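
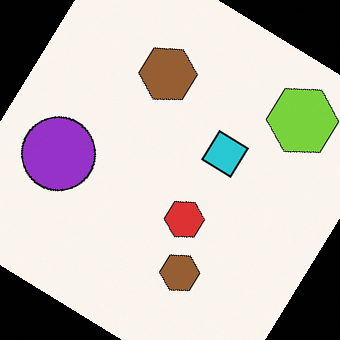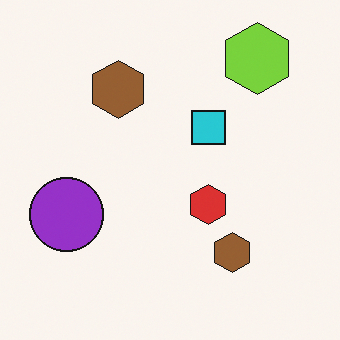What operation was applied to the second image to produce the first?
This is the original image rotated clockwise by a large amount — several tens of degrees.

Every shape is tilted by the same angle and the image corners show triangular fill wedges — a whole-image rotation by a non-right angle.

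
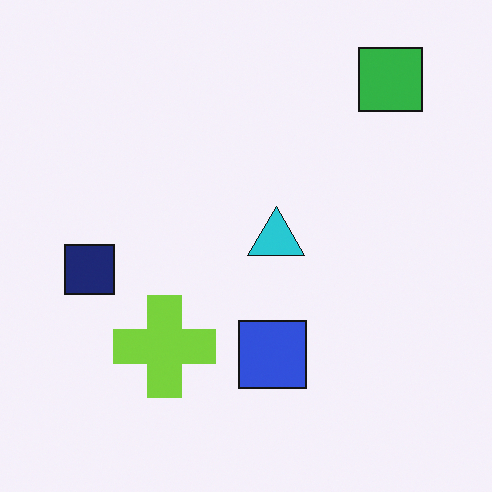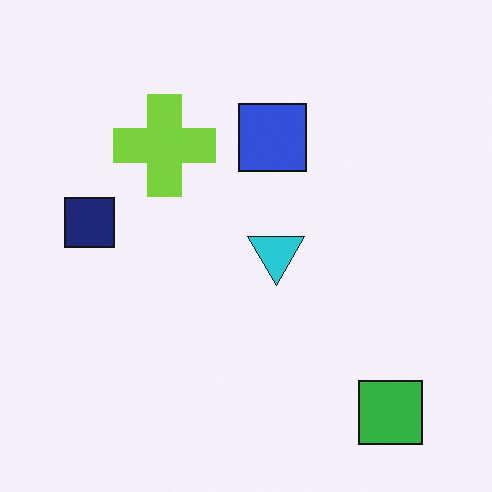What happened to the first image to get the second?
The second image is the first flipped vertically (top ↔ bottom).

The green square is in the top-right of the first image and the bottom-right of the second — shapes on opposite sides of the horizontal midline have swapped in a mirror flip.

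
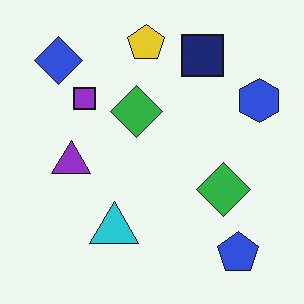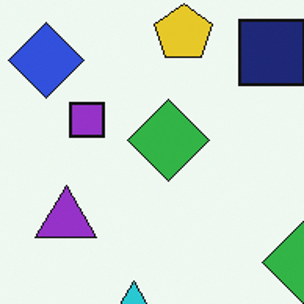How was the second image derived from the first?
This is the original image cropped slightly and scaled back up.

The visible shapes are larger and the field of view is narrower; shapes near the original edges may be partly or wholly outside the frame — a crop-and-rescale.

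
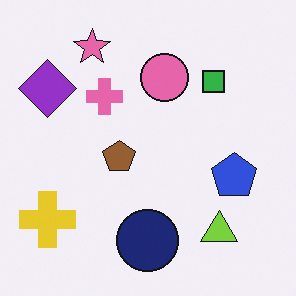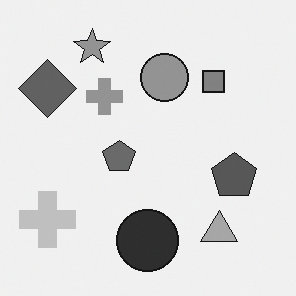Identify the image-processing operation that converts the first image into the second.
The transformation is: converted to grayscale.

All color is removed — every shape is now a shade of grey.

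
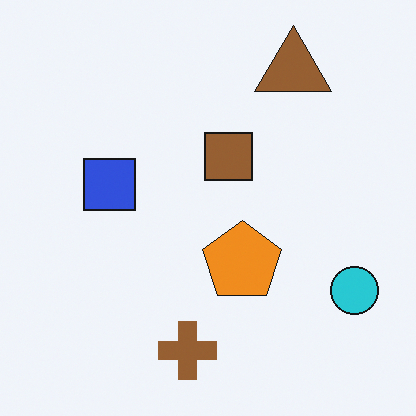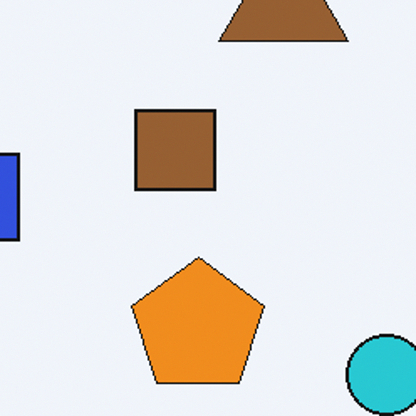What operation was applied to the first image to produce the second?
It was cropped to a noticeably smaller region and rescaled.

The visible shapes are larger and the field of view is narrower; shapes near the original edges may be partly or wholly outside the frame — a crop-and-rescale.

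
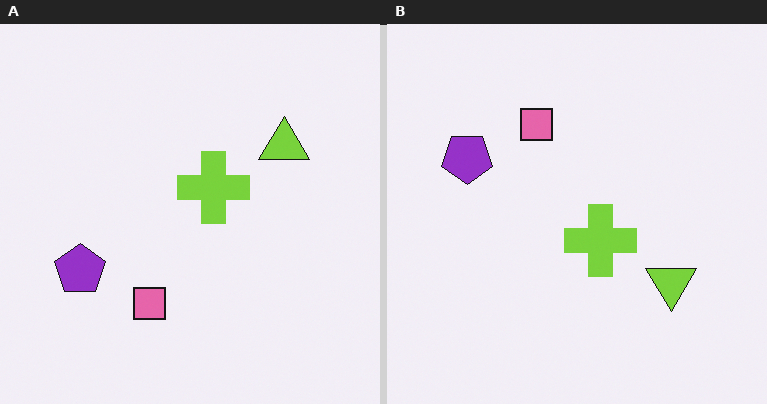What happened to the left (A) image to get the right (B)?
The right (B) image is the left (A) flipped vertically (top ↔ bottom).

The pink square is in the bottom of the left (A) image and the top of the right (B) — shapes on opposite sides of the horizontal midline have swapped in a mirror flip.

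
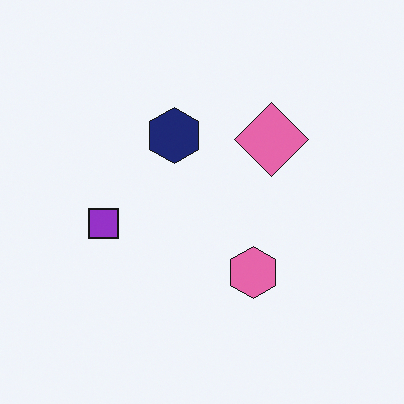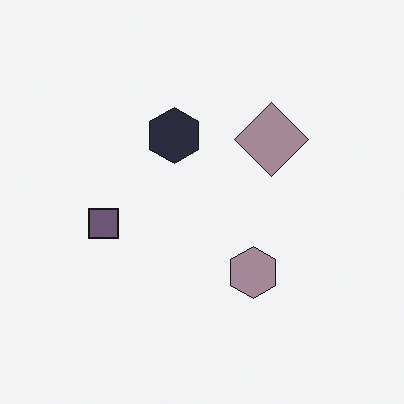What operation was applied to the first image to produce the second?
This is the original image heavily desaturated.

All colors are more muted and greyish — a global saturation change.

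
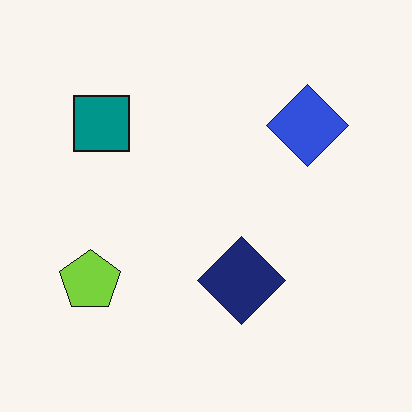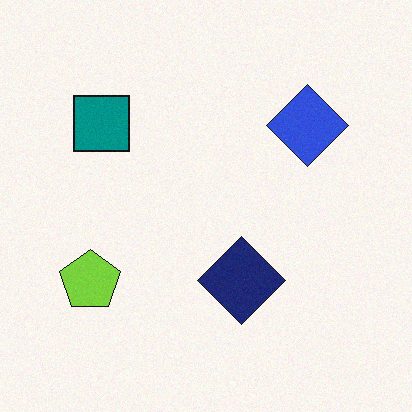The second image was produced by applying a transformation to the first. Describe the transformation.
It was degraded with light additive noise.

Random speckle covers the whole image, including the flat background.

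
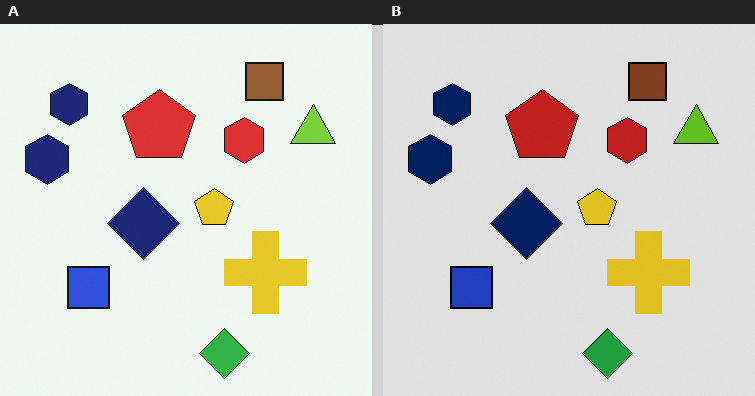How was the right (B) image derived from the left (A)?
The transformation is: moderately posterized.

Each flat color has snapped to a coarser quantized level — most visibly, the near-white background has dropped to a flat grey.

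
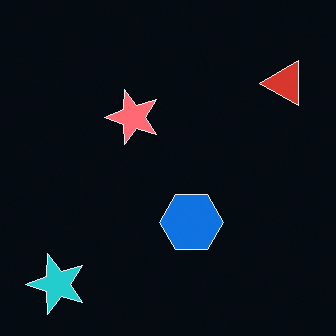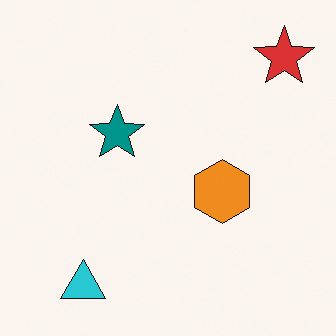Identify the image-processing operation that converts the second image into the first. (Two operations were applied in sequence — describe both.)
Transposed (reflected across the top-left ↔ bottom-right diagonal), then color-inverted (negative).

Shapes have swapped their row and column positions — what was in the top-right is now in the bottom-left — a diagonal reflection. The light background has become dark and every shape's color is its complement — a photographic negative.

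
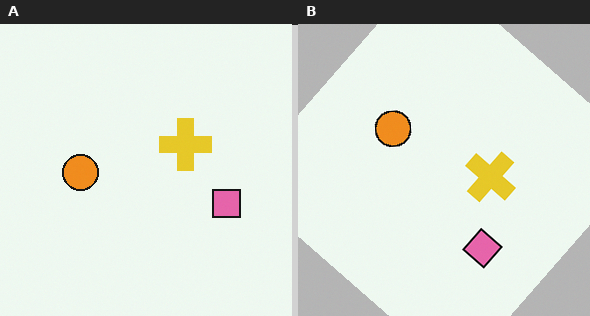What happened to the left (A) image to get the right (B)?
The image was rotated clockwise by a large amount — several tens of degrees.

Every shape is tilted by the same angle and the image corners show triangular fill wedges — a whole-image rotation by a non-right angle.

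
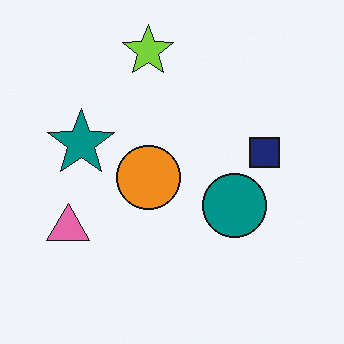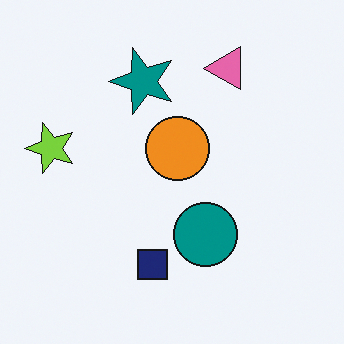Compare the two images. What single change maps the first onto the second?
Transposed (reflected across the top-left ↔ bottom-right diagonal).

Shapes have swapped their row and column positions — what was in the top-right is now in the bottom-left — a diagonal reflection.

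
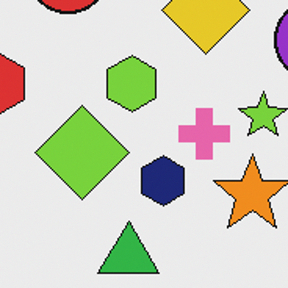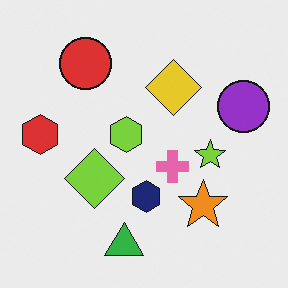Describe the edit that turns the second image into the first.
It was cropped to a modestly smaller region and rescaled.

The visible shapes are larger and the field of view is narrower; shapes near the original edges may be partly or wholly outside the frame — a crop-and-rescale.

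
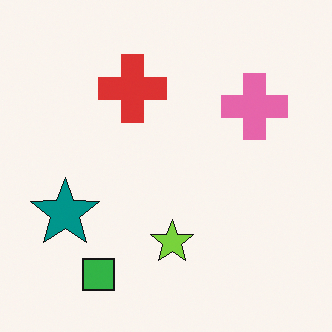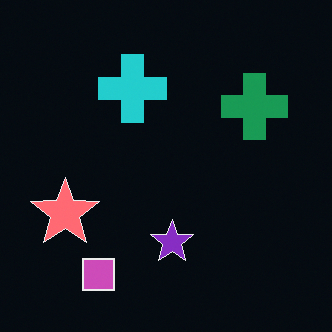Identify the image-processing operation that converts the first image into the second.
The second image is the first color-inverted (negative).

The light background has become dark and every shape's color is its complement — a photographic negative.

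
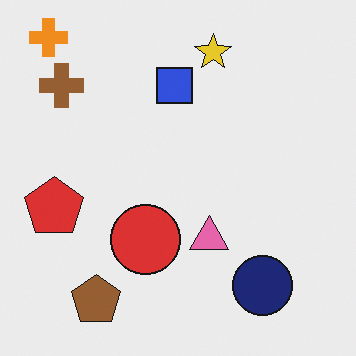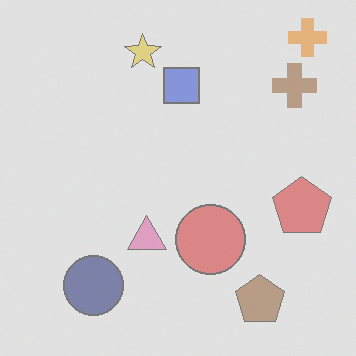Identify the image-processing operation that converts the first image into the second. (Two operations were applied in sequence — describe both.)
This is the original image washed out (contrast reduced), then flipped horizontally (left ↔ right).

Tones are pushed toward mid-grey across the whole image — a global contrast change. The orange cross is in the top-left of the first image and the top-right of the second — shapes on opposite sides of the vertical midline have swapped in a mirror flip.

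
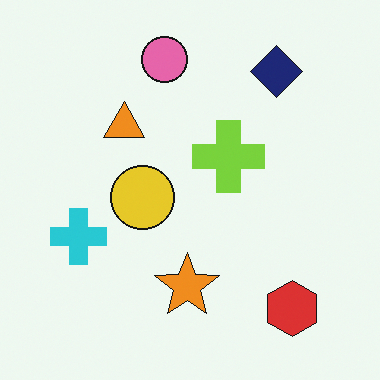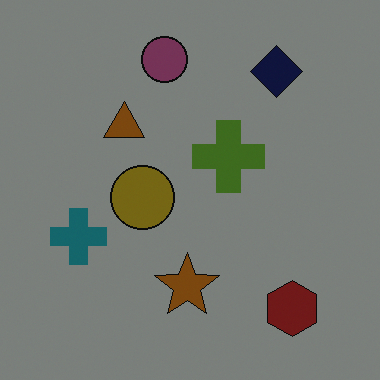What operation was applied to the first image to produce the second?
Substantially darkened.

Every pixel — background and shapes alike — is uniformly darkened.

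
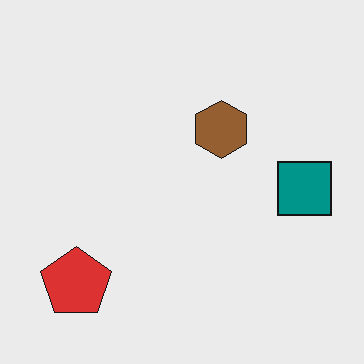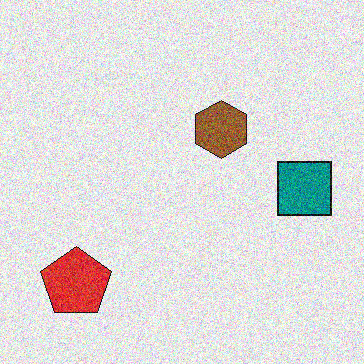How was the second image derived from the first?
Degraded with heavy additive noise.

Random speckle covers the whole image, including the flat background.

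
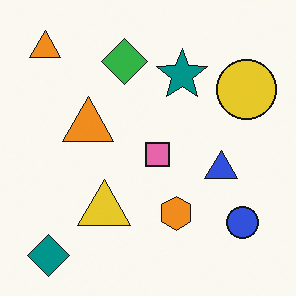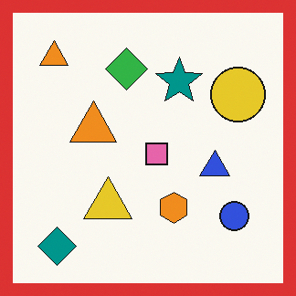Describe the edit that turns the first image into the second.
This is the original image framed with a red border.

A solid red frame runs around the edge of the second image, with the content slightly shrunk inside it.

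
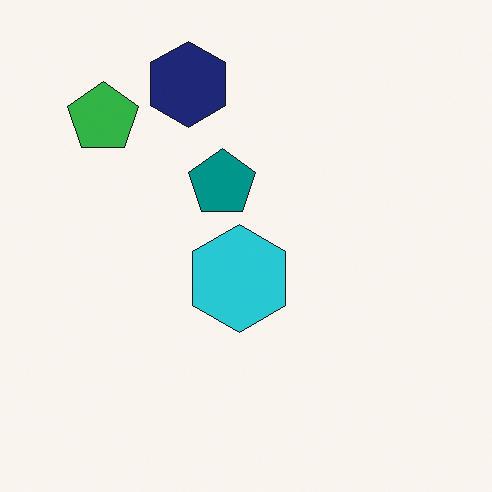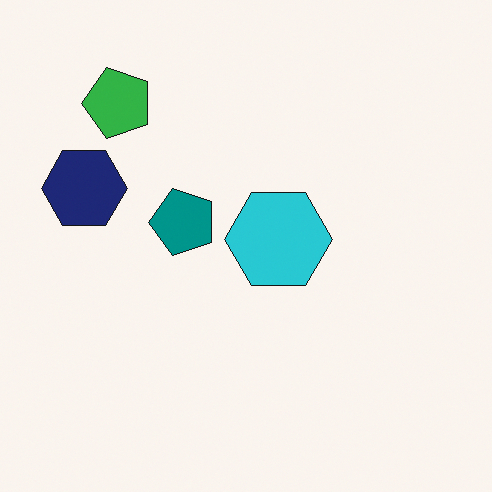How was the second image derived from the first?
This is the original image transposed (reflected across the top-left ↔ bottom-right diagonal).

Shapes have swapped their row and column positions — what was in the top-right is now in the bottom-left — a diagonal reflection.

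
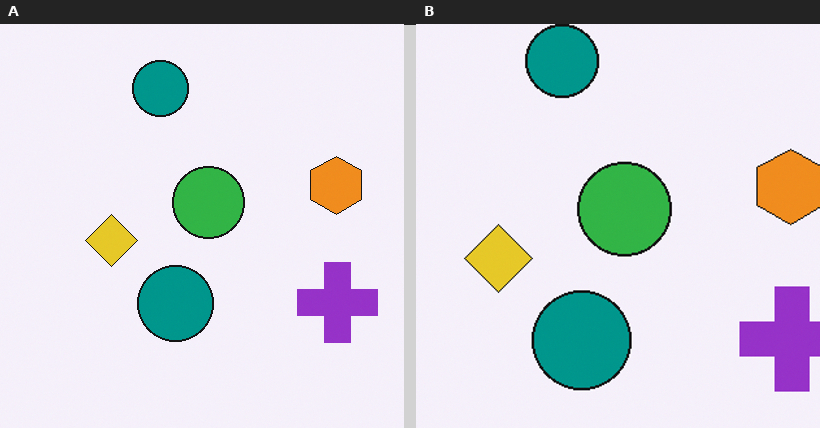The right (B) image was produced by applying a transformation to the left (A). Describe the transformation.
The right (B) image is the left (A) cropped slightly and scaled back up.

The visible shapes are larger and the field of view is narrower; shapes near the original edges may be partly or wholly outside the frame — a crop-and-rescale.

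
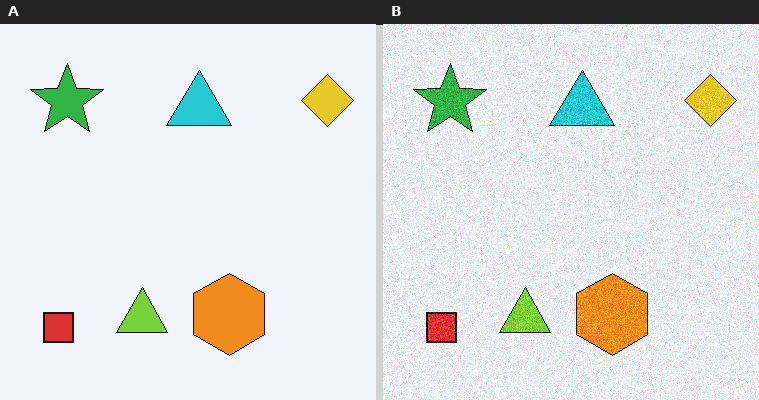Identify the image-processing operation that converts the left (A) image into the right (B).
This is the original image degraded with visible gaussian noise.

Random speckle covers the whole image, including the flat background.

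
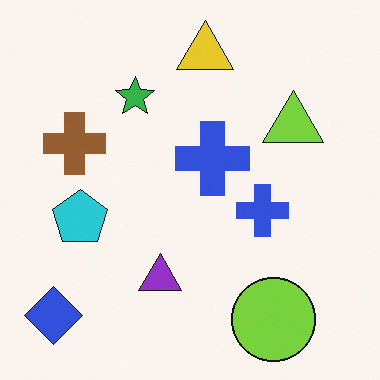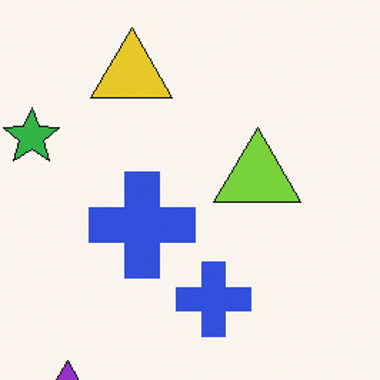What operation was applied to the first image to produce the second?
The image was cropped to a modestly smaller region and rescaled.

The visible shapes are larger and the field of view is narrower; shapes near the original edges may be partly or wholly outside the frame — a crop-and-rescale.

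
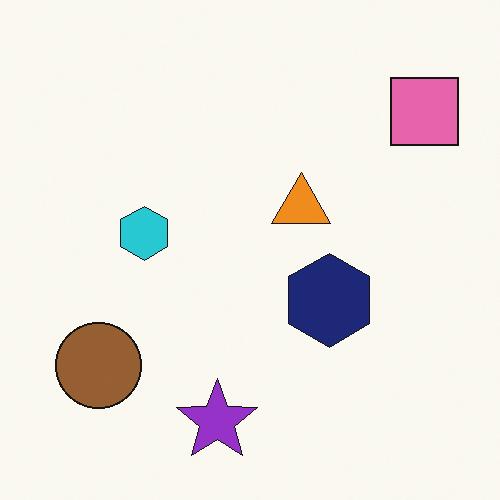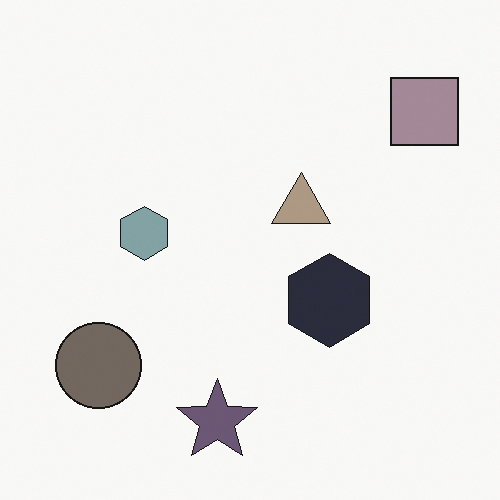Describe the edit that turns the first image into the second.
This is the original image made much more muted (saturation change).

All colors are more muted and greyish — a global saturation change.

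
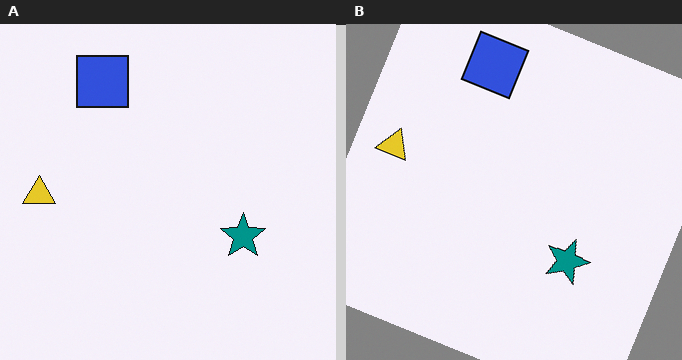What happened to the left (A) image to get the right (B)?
The image was rotated clockwise by a clearly visible amount.

Every shape is tilted by the same angle and the image corners show triangular fill wedges — a whole-image rotation by a non-right angle.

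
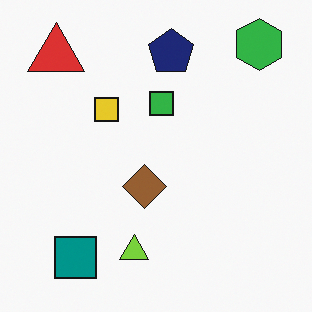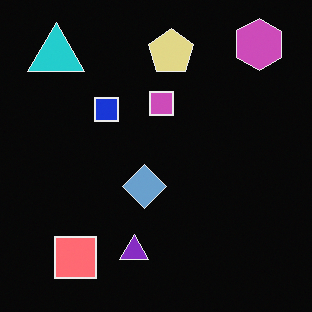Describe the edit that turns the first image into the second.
It was color-inverted (negative).

The light background has become dark and every shape's color is its complement — a photographic negative.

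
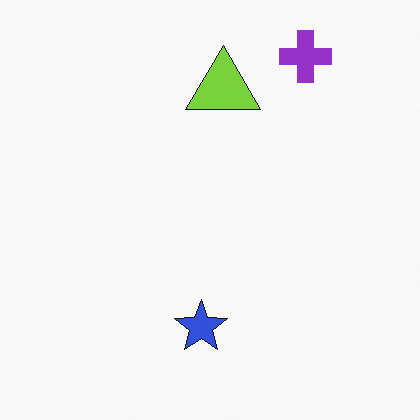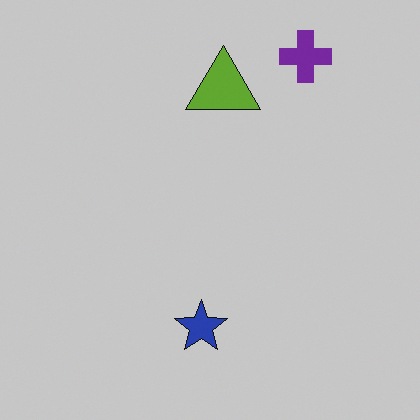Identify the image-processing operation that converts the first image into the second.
This is the original image darkened a little.

Every pixel — background and shapes alike — is uniformly darkened.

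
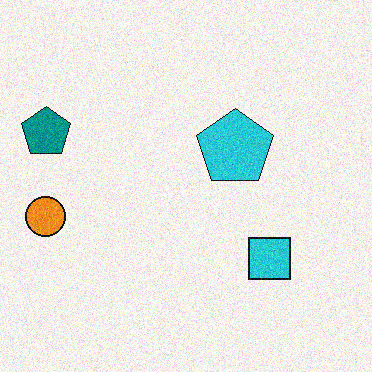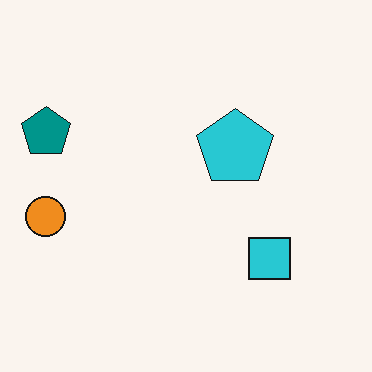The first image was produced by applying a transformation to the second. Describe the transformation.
It was degraded with moderate additive noise.

Random speckle covers the whole image, including the flat background.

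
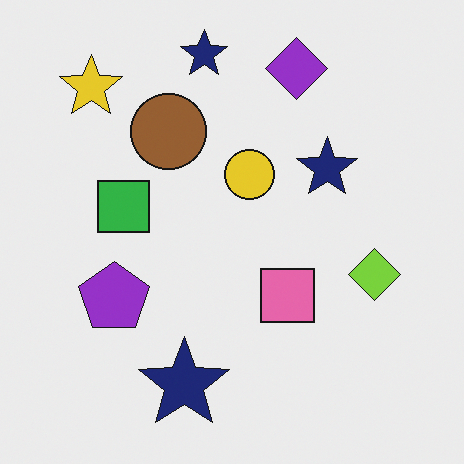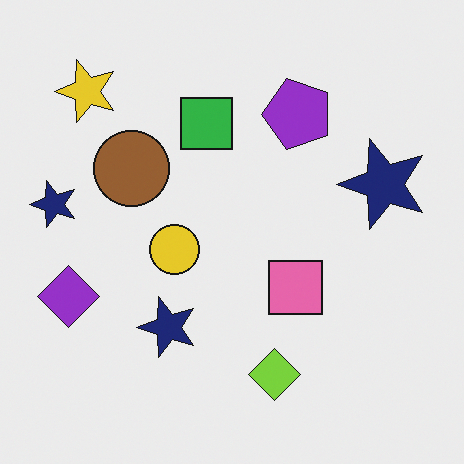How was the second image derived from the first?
Transposed (reflected across the top-left ↔ bottom-right diagonal).

Shapes have swapped their row and column positions — what was in the top-right is now in the bottom-left — a diagonal reflection.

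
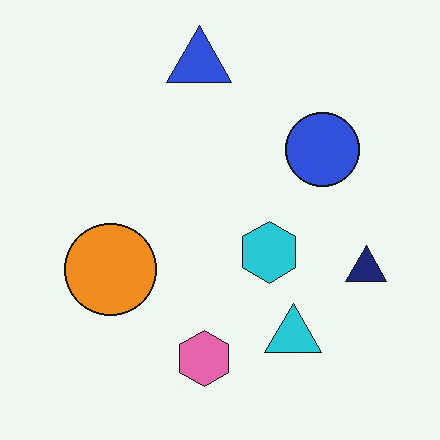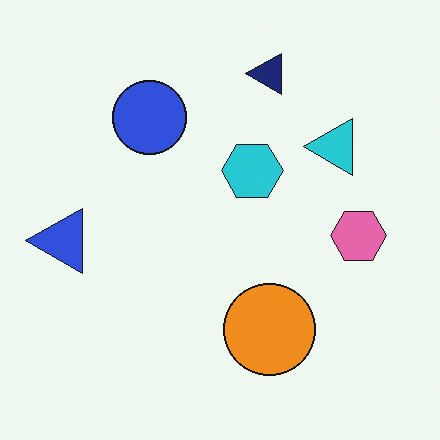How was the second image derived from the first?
The transformation is: rotated 90° counter-clockwise.

The blue triangle sits in the top of the first image and the left of the second — consistent with a whole-image 90° counter-clockwise rotation.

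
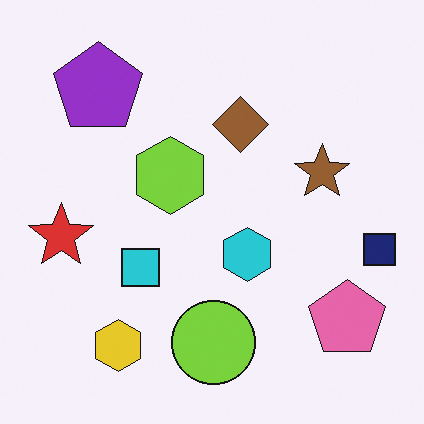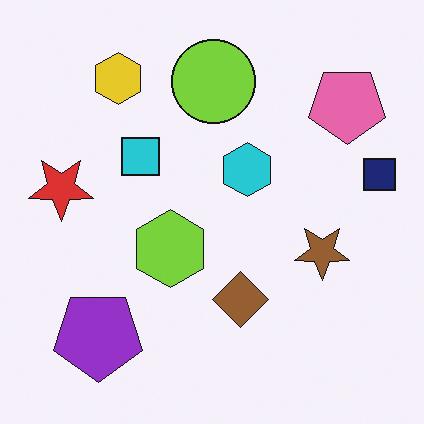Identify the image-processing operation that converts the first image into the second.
This is the original image flipped vertically (top ↔ bottom).

The yellow hexagon is in the bottom-left of the first image and the top-left of the second — shapes on opposite sides of the horizontal midline have swapped in a mirror flip.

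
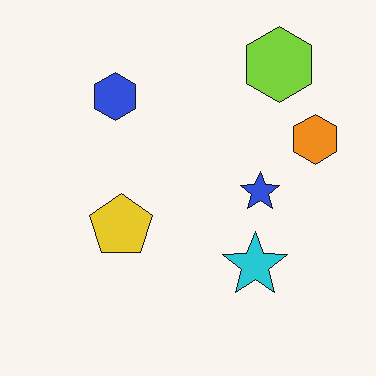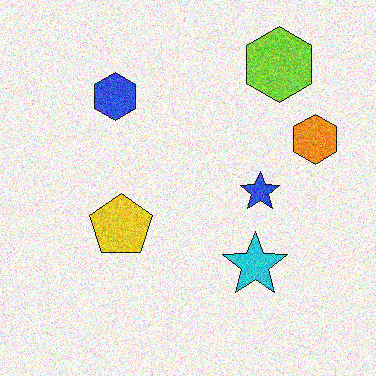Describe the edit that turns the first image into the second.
The transformation is: degraded with heavy additive noise.

Random speckle covers the whole image, including the flat background.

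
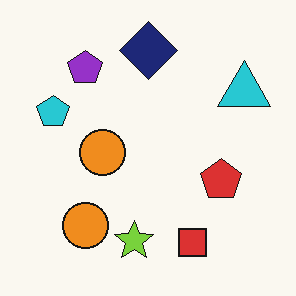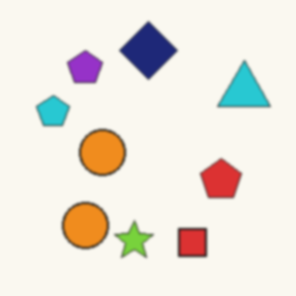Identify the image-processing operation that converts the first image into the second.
It was slightly softened.

Shape edges and outlines are uniformly softened across the whole image.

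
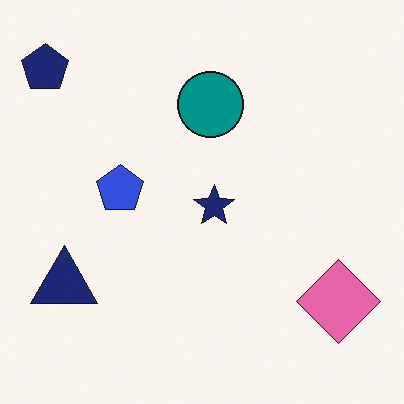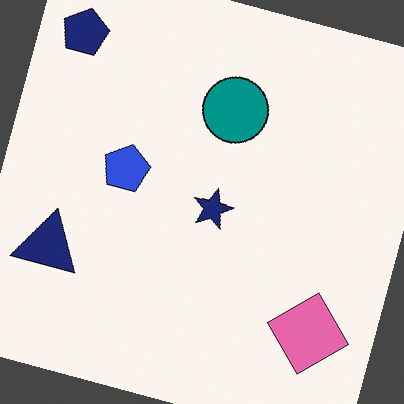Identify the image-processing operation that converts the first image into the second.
The second image is the first rotated clockwise by a moderate amount.

Every shape is tilted by the same angle and the image corners show triangular fill wedges — a whole-image rotation by a non-right angle.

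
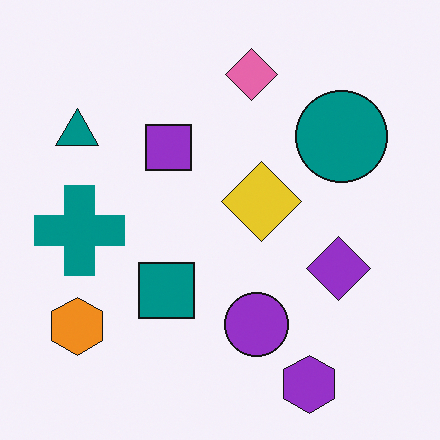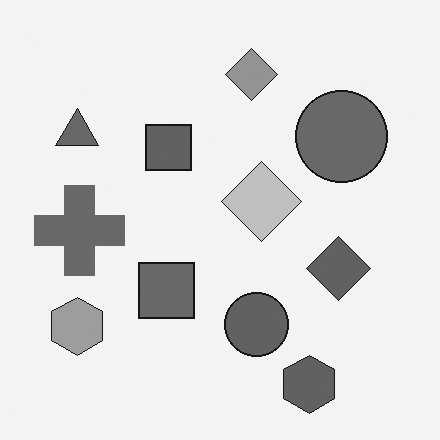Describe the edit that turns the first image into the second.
The second image is the first converted to grayscale.

All color is removed — every shape is now a shade of grey.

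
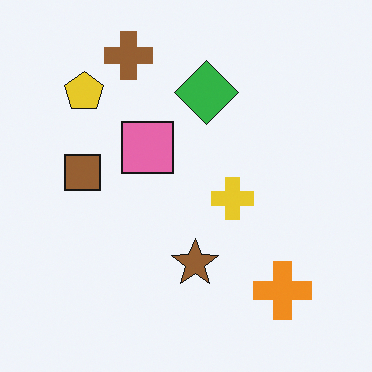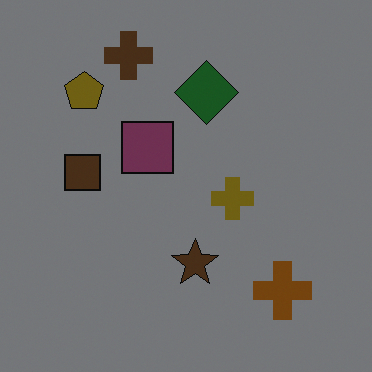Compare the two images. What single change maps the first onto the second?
The image was darkened a lot.

Every pixel — background and shapes alike — is uniformly darkened.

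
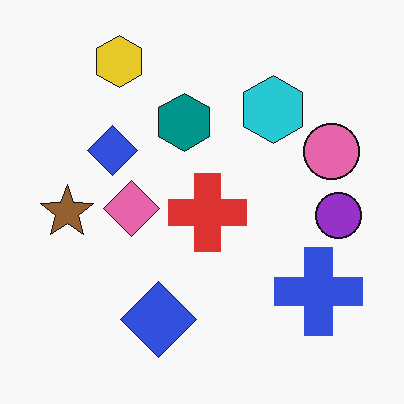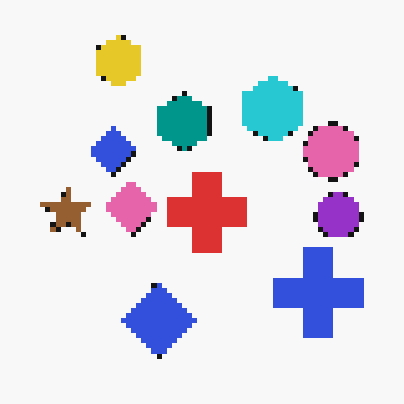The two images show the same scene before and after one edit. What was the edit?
The transformation is: lightly pixelated (a mild mosaic effect).

Shapes are reduced to large square blocks; fine edges and outlines are lost — a downscale-then-upscale (mosaic) effect.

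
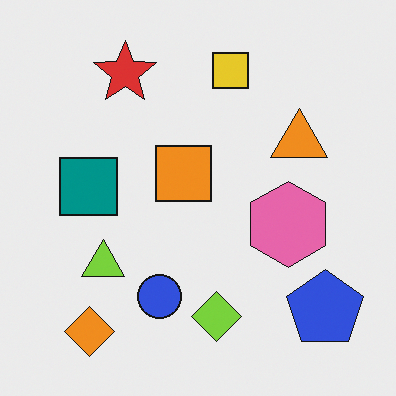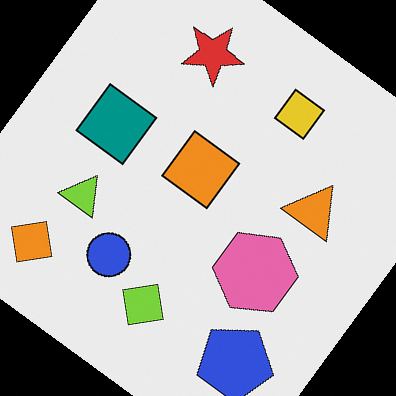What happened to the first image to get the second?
It was rotated clockwise by a large amount — several tens of degrees.

Every shape is tilted by the same angle and the image corners show triangular fill wedges — a whole-image rotation by a non-right angle.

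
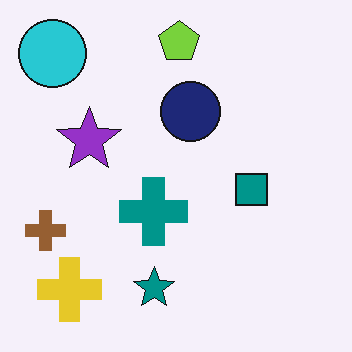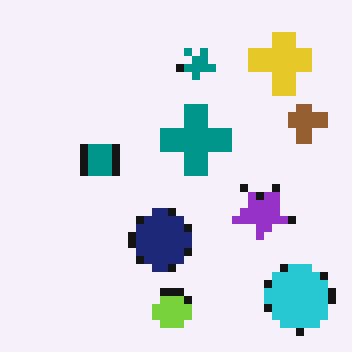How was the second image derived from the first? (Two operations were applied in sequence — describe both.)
Rotated 180°, then moderately pixelated.

The cyan circle sits in the top-left of the first image and the bottom-right of the second — consistent with a whole-image 180° rotation. Shapes are reduced to large square blocks; fine edges and outlines are lost — a downscale-then-upscale (mosaic) effect.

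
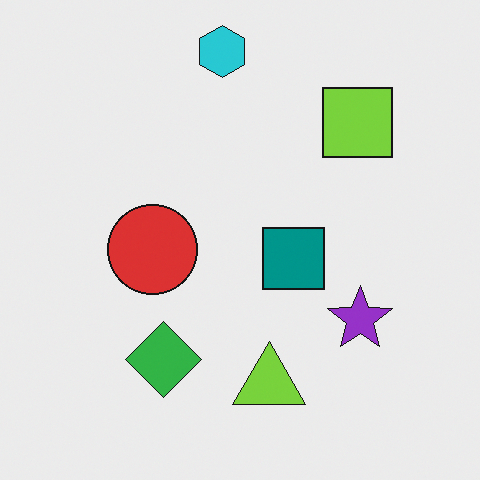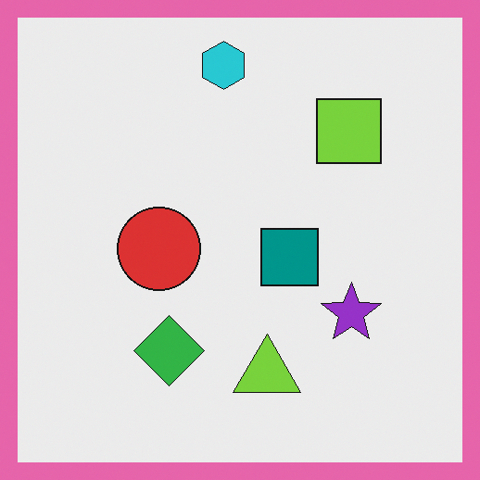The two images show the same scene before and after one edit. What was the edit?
The transformation is: framed with a pink border.

A solid pink frame runs around the edge of the second image, with the content slightly shrunk inside it.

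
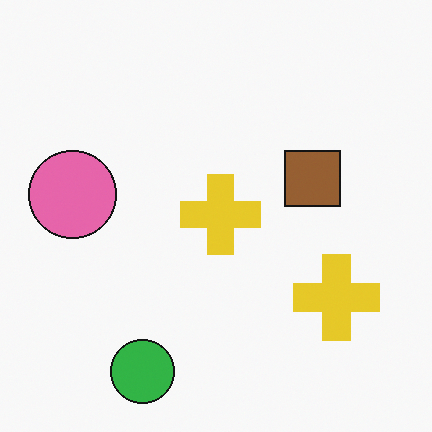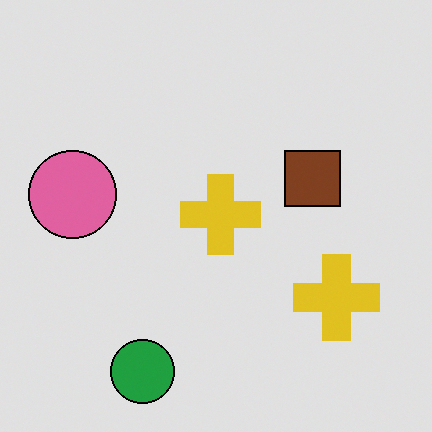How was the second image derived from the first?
The second image is the first posterized to a reduced palette.

Each flat color has snapped to a coarser quantized level — most visibly, the near-white background has dropped to a flat grey.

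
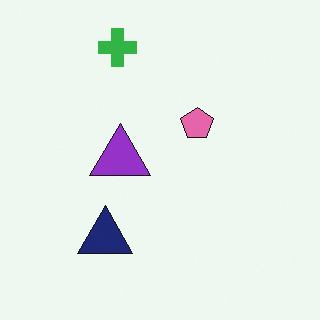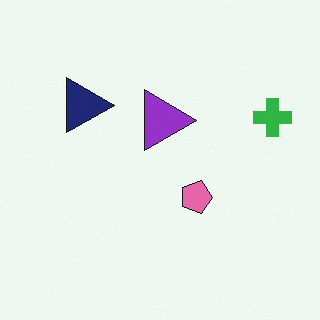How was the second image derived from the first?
It was rotated 90° clockwise.

The green cross sits in the top of the first image and the right of the second — consistent with a whole-image 90° clockwise rotation.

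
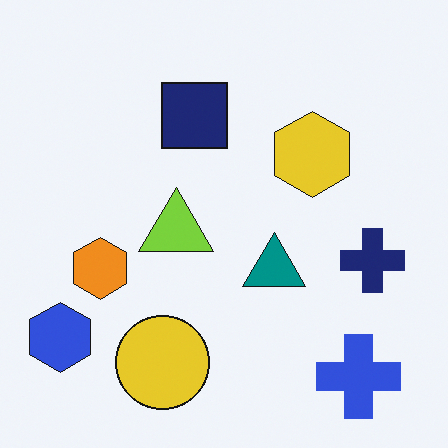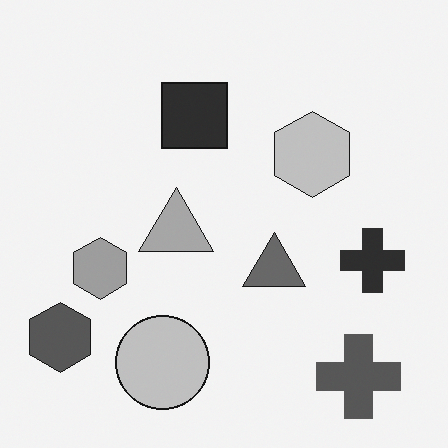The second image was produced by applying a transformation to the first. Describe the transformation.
The transformation is: converted to grayscale.

All color is removed — every shape is now a shade of grey.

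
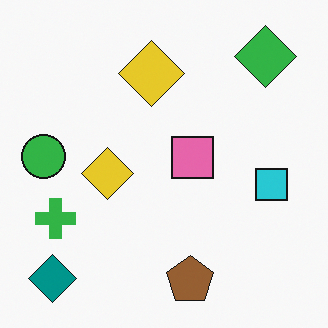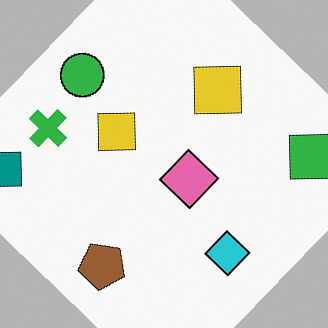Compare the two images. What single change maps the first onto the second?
The transformation is: rotated clockwise by a large amount — several tens of degrees.

Every shape is tilted by the same angle and the image corners show triangular fill wedges — a whole-image rotation by a non-right angle.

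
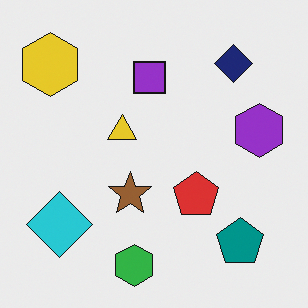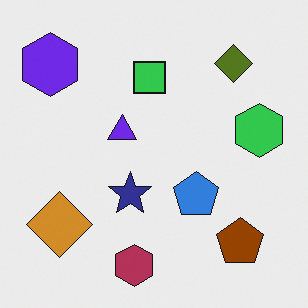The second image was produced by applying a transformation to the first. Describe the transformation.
The second image is the first hue-shifted by a large amount.

Every shape's color has rotated by the same amount around the hue wheel — a uniform hue shift.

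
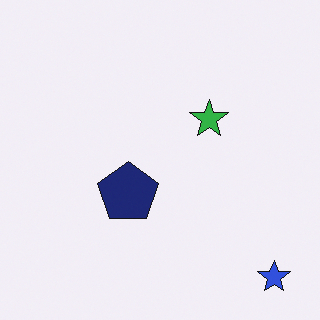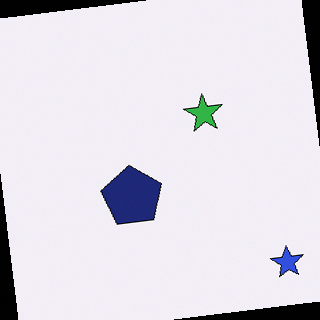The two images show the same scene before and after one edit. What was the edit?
Rotated counter-clockwise by a slight angle.

Every shape is tilted by the same angle and the image corners show triangular fill wedges — a whole-image rotation by a non-right angle.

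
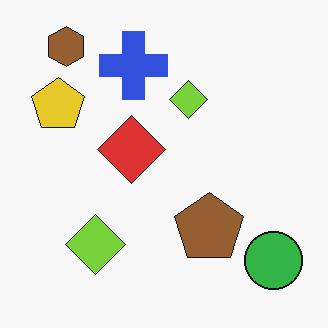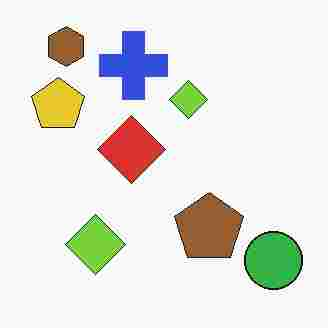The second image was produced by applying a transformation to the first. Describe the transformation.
It was heavily JPEG-compressed with obvious blocking artifacts.

Blocky 8×8 compression artifacts appear around shape edges and the flat background shows ringing — characteristic JPEG degradation.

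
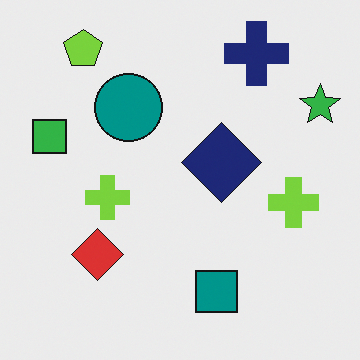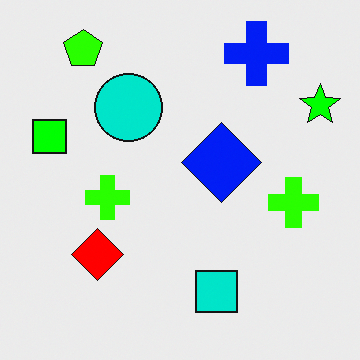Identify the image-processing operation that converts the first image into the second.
The transformation is: heavily oversaturated.

All colors are more vivid — a global saturation change.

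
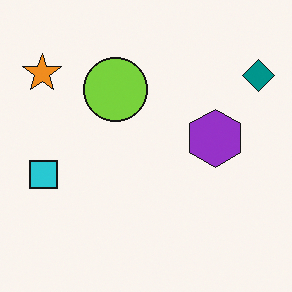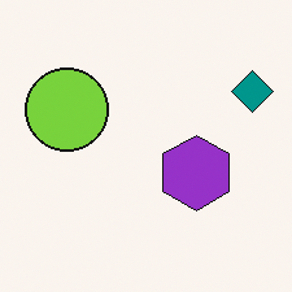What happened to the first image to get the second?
The image was cropped to a modestly smaller region and rescaled.

The visible shapes are larger and the field of view is narrower; shapes near the original edges may be partly or wholly outside the frame — a crop-and-rescale.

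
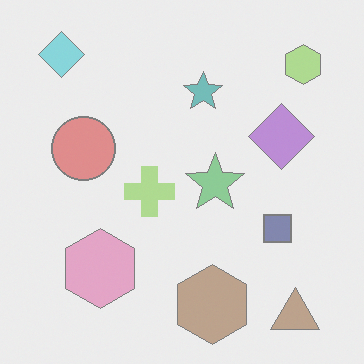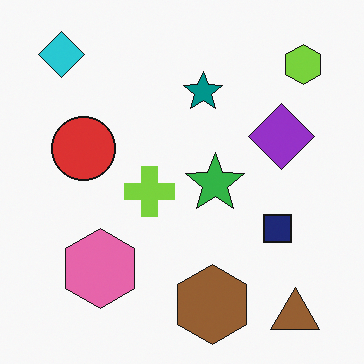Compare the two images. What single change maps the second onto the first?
The image was washed out (contrast reduced).

Tones are pushed toward mid-grey across the whole image — a global contrast change.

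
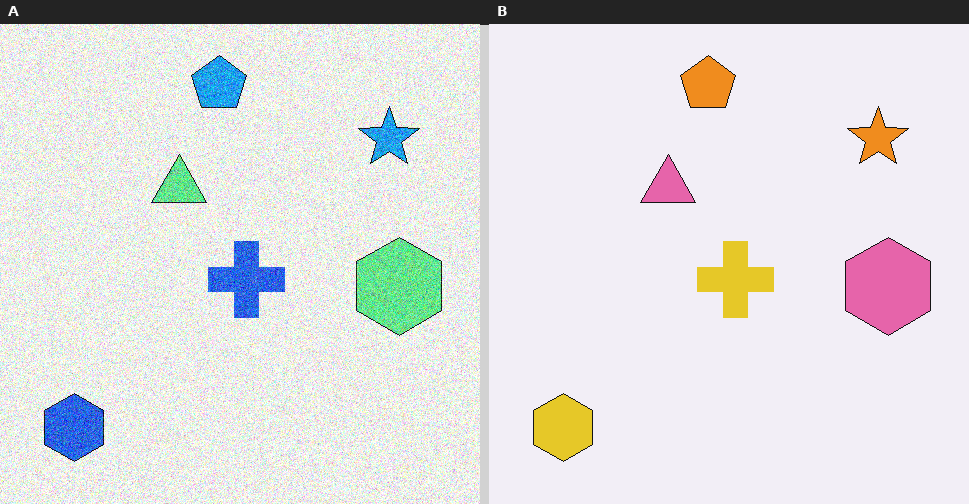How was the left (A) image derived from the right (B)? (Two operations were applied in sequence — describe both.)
This is the original image hue-shifted through roughly half the color wheel, then degraded with heavy additive noise.

Every shape's color has rotated by the same amount around the hue wheel — a uniform hue shift. Random speckle covers the whole image, including the flat background.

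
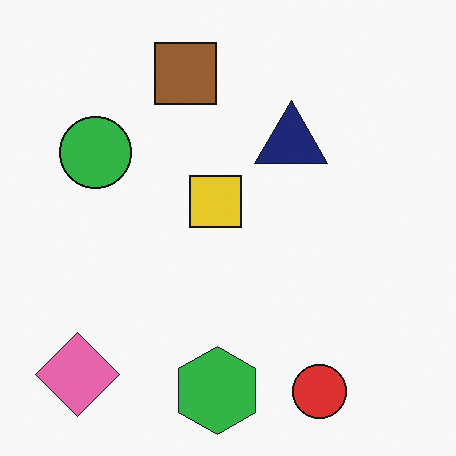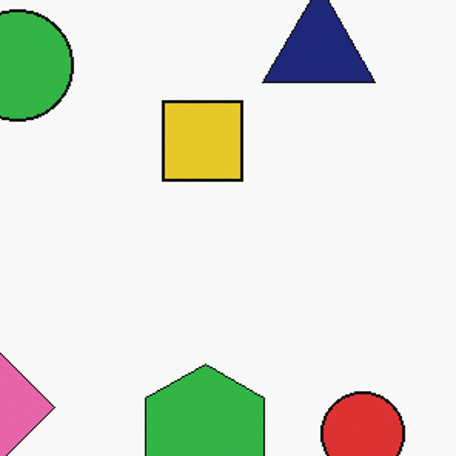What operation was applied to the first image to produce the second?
This is the original image cropped slightly and scaled back up.

The visible shapes are larger and the field of view is narrower; shapes near the original edges may be partly or wholly outside the frame — a crop-and-rescale.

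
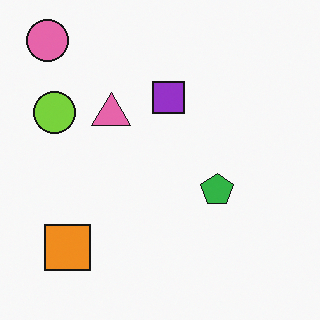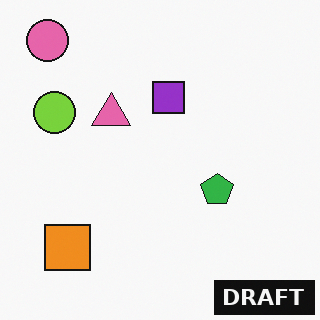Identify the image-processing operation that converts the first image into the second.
It was watermarked with the text "DRAFT" in the lower-right corner.

A dark label reading "DRAFT" appears in the lower-right corner.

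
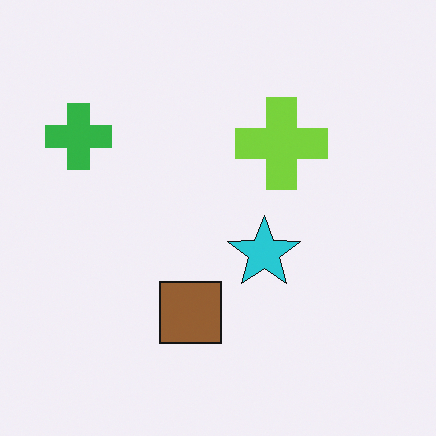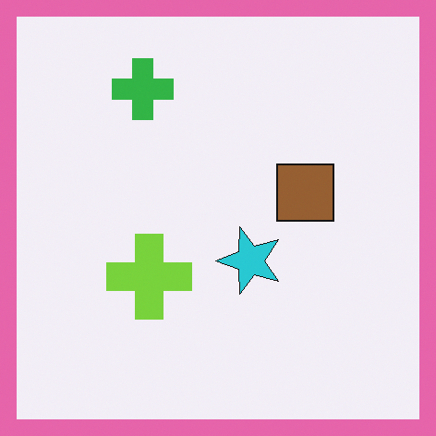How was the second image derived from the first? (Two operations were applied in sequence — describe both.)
The image was transposed (reflected across the top-left ↔ bottom-right diagonal), then framed with a pink border.

Shapes have swapped their row and column positions — what was in the top-right is now in the bottom-left — a diagonal reflection. A solid pink frame runs around the edge of the second image, with the content slightly shrunk inside it.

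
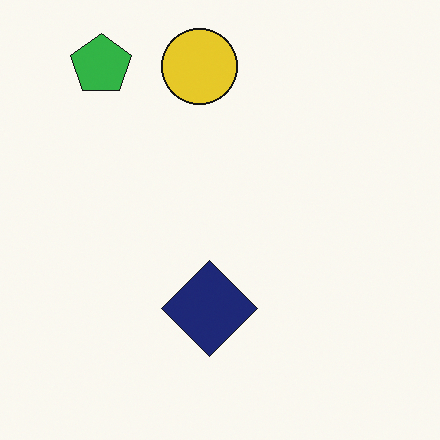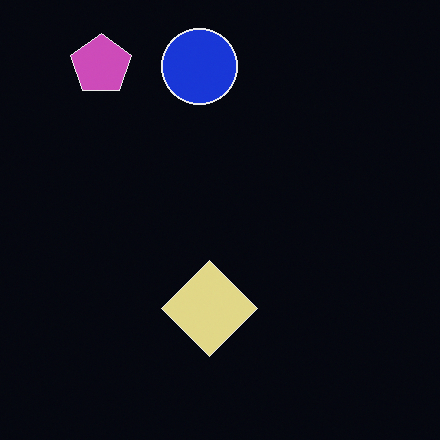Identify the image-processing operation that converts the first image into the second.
The image was color-inverted (negative).

The light background has become dark and every shape's color is its complement — a photographic negative.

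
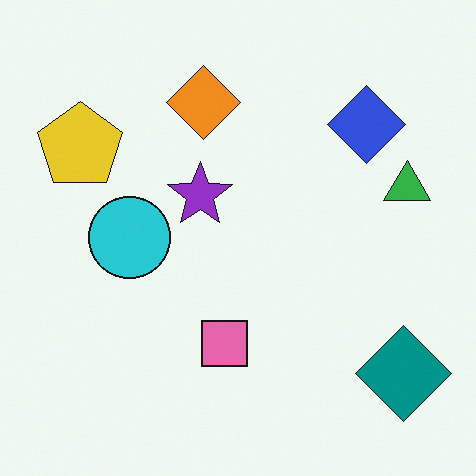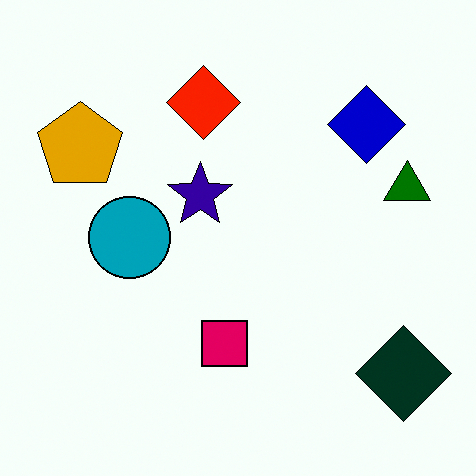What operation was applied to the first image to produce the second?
The second image is the first boosted in contrast.

Tones are pushed away from mid-grey across the whole image — a global contrast change.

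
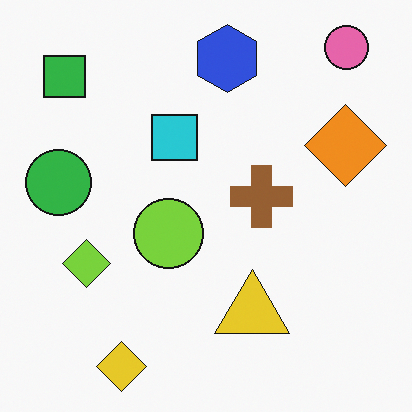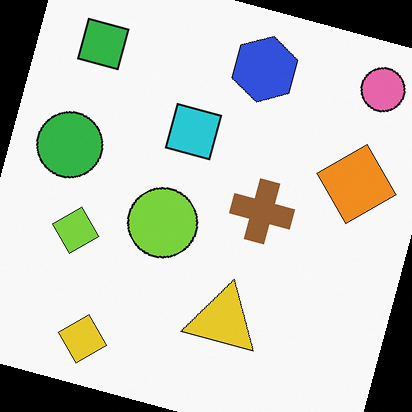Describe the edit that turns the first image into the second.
It was rotated clockwise by a clearly visible amount.

Every shape is tilted by the same angle and the image corners show triangular fill wedges — a whole-image rotation by a non-right angle.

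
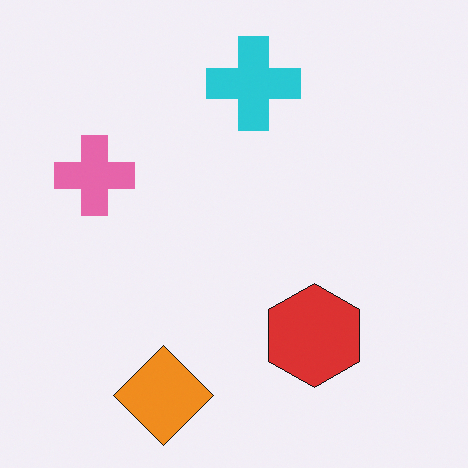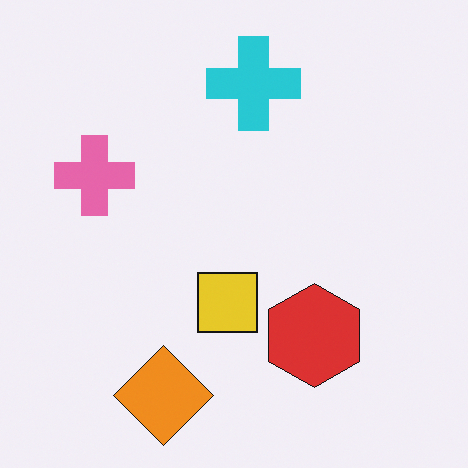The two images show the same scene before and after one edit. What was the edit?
Overlaid with an additional yellow square.

A yellow square appears in the second image that is absent from the first.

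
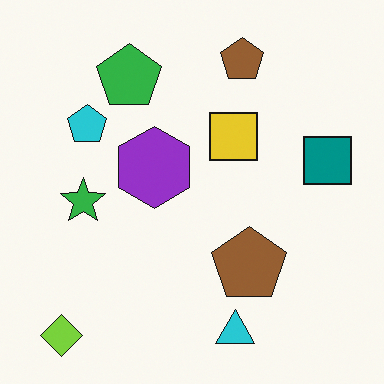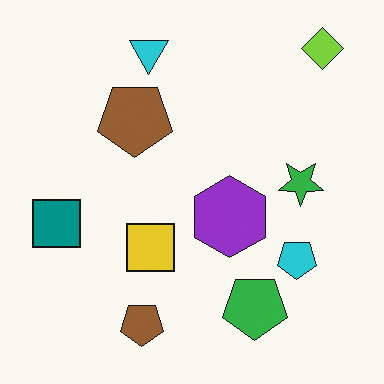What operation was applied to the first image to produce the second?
The transformation is: rotated 180°.

The lime diamond sits in the bottom-left of the first image and the top-right of the second — consistent with a whole-image 180° rotation.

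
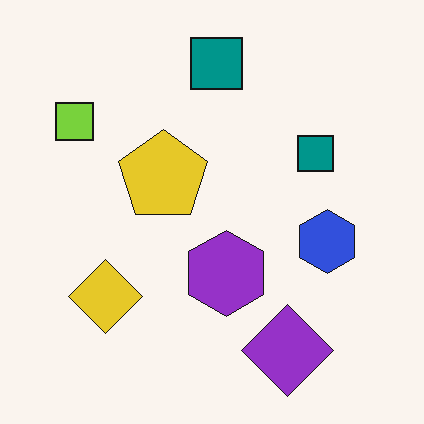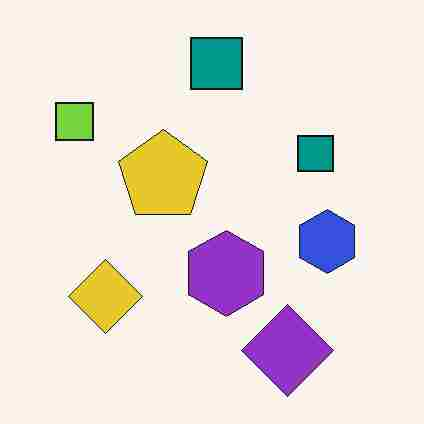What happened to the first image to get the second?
This is the original image degraded with heavy JPEG compression.

Blocky 8×8 compression artifacts appear around shape edges and the flat background shows ringing — characteristic JPEG degradation.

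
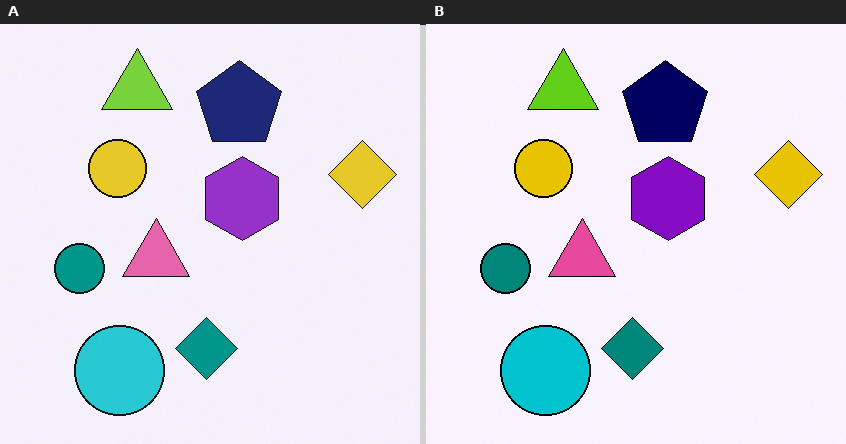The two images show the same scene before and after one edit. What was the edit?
The image was given slightly increased contrast.

Tones are pushed away from mid-grey across the whole image — a global contrast change.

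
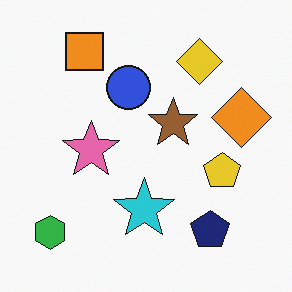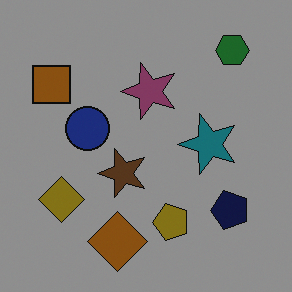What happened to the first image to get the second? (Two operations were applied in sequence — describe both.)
The second image is the first transposed (reflected across the top-left ↔ bottom-right diagonal), then darkened a lot.

Shapes have swapped their row and column positions — what was in the top-right is now in the bottom-left — a diagonal reflection. Every pixel — background and shapes alike — is uniformly darkened.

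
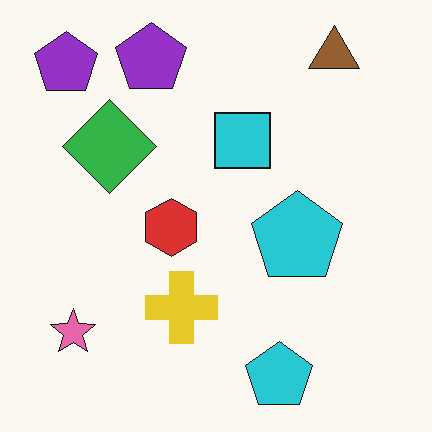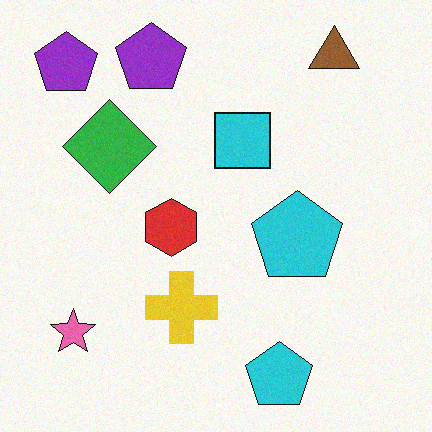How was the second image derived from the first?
It was degraded with a light layer of grain.

Random speckle covers the whole image, including the flat background.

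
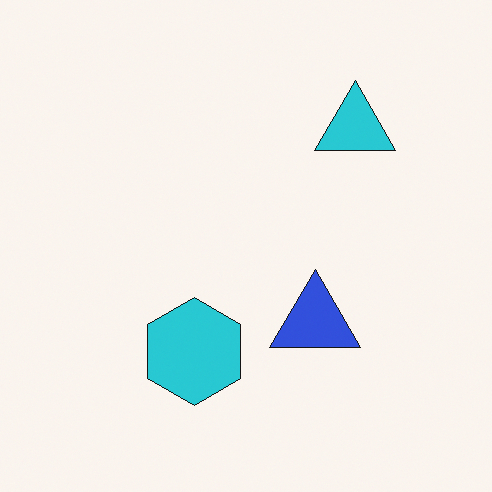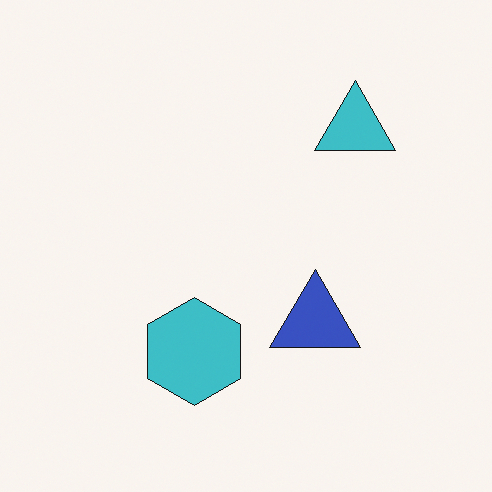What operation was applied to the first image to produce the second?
This is the original image slightly desaturated.

All colors are more muted and greyish — a global saturation change.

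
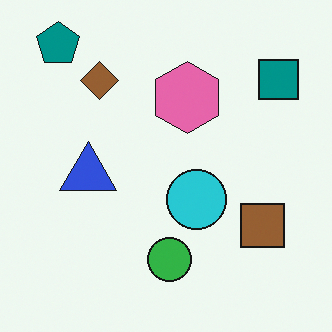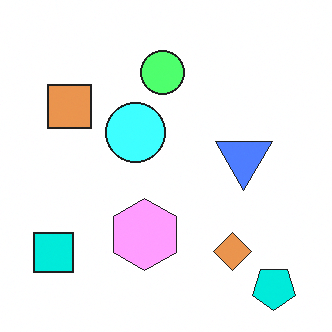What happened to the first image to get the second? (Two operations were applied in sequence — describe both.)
Rotated 180°, then substantially brightened.

The teal pentagon sits in the top-left of the first image and the bottom-right of the second — consistent with a whole-image 180° rotation. Every pixel — background and shapes alike — is uniformly brightened.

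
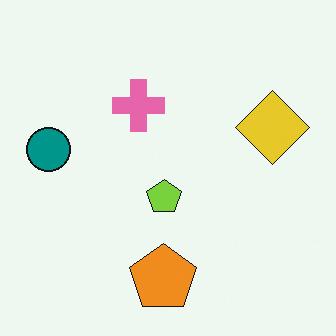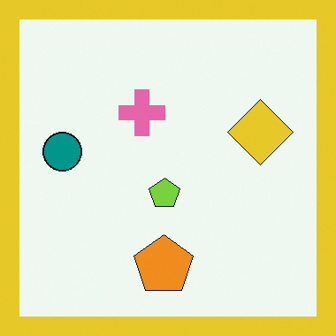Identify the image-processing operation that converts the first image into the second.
The image was framed with a yellow border.

A solid yellow frame runs around the edge of the second image, with the content slightly shrunk inside it.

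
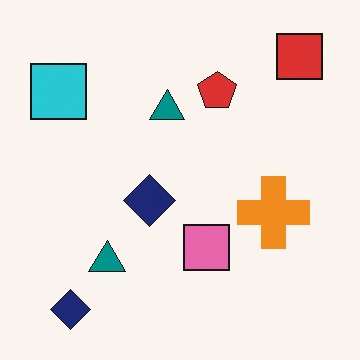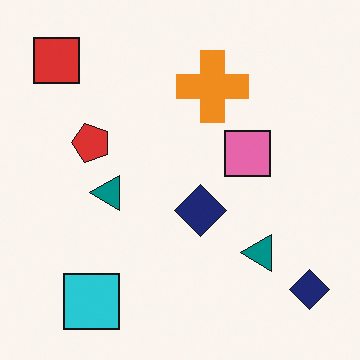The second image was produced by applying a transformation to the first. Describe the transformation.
The second image is the first rotated 90° counter-clockwise.

The red square sits in the top-right of the first image and the top-left of the second — consistent with a whole-image 90° counter-clockwise rotation.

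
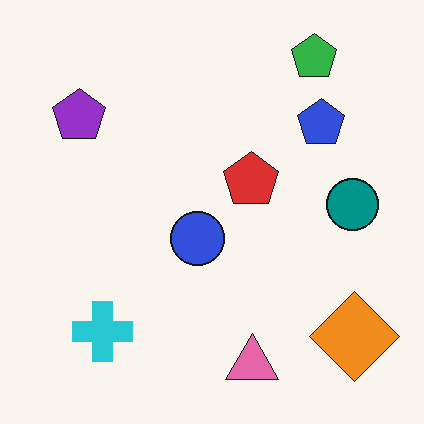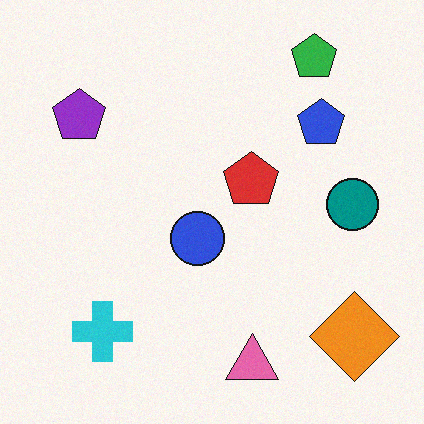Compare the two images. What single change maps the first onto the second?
This is the original image degraded with a light layer of grain.

Random speckle covers the whole image, including the flat background.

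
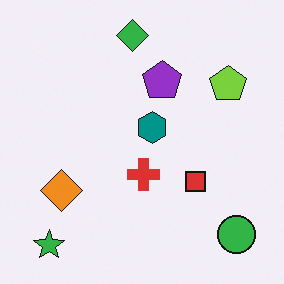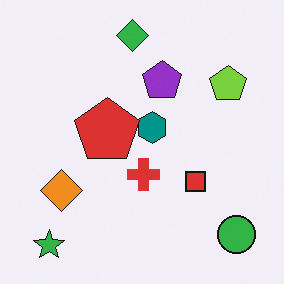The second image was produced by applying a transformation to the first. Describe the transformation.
The transformation is: overlaid with an additional red pentagon.

A red pentagon appears in the second image that is absent from the first.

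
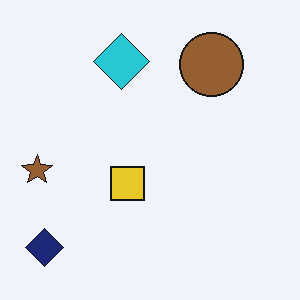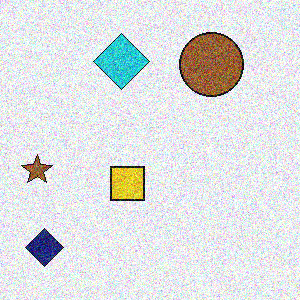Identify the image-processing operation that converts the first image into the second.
It was degraded with strong gaussian noise.

Random speckle covers the whole image, including the flat background.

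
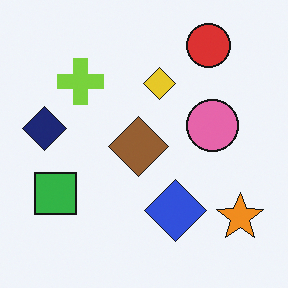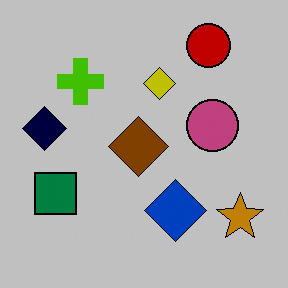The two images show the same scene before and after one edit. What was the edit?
The transformation is: aggressively posterized.

Each flat color has snapped to a coarser quantized level — most visibly, the near-white background has dropped to a flat grey.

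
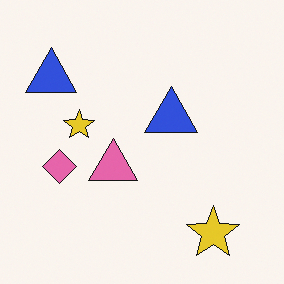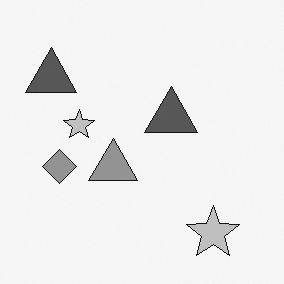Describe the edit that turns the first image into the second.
It was converted to grayscale.

All color is removed — every shape is now a shade of grey.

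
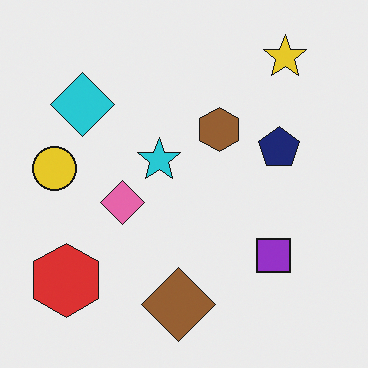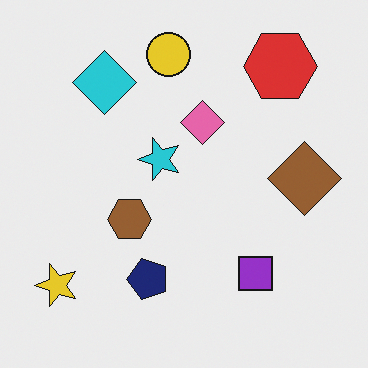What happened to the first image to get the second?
The second image is the first transposed (reflected across the top-left ↔ bottom-right diagonal).

Shapes have swapped their row and column positions — what was in the top-right is now in the bottom-left — a diagonal reflection.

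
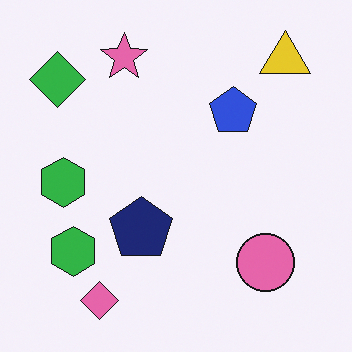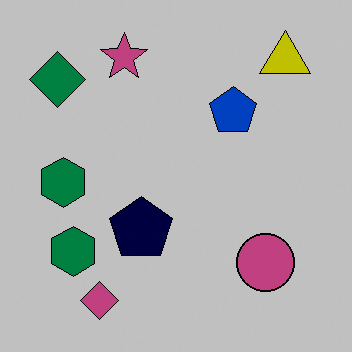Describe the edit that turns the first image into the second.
The image was heavily posterized to just a handful of flat colors.

Each flat color has snapped to a coarser quantized level — most visibly, the near-white background has dropped to a flat grey.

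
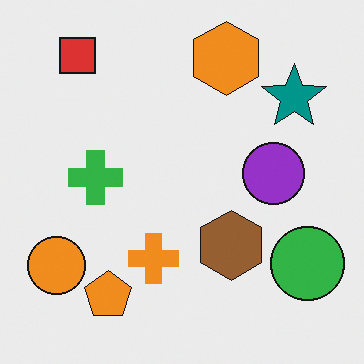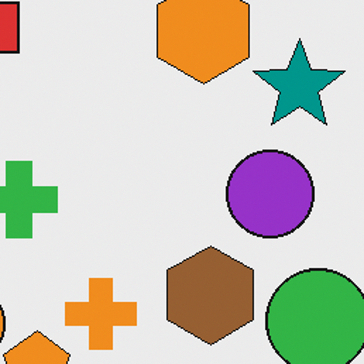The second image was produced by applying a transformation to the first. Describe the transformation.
The transformation is: cropped slightly and scaled back up.

The visible shapes are larger and the field of view is narrower; shapes near the original edges may be partly or wholly outside the frame — a crop-and-rescale.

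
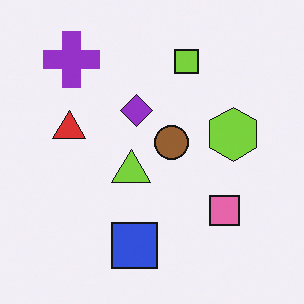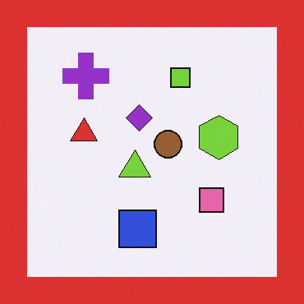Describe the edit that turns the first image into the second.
The image was framed with a red border.

A solid red frame runs around the edge of the second image, with the content slightly shrunk inside it.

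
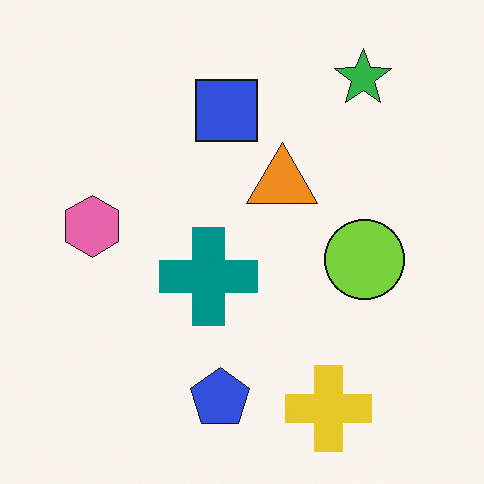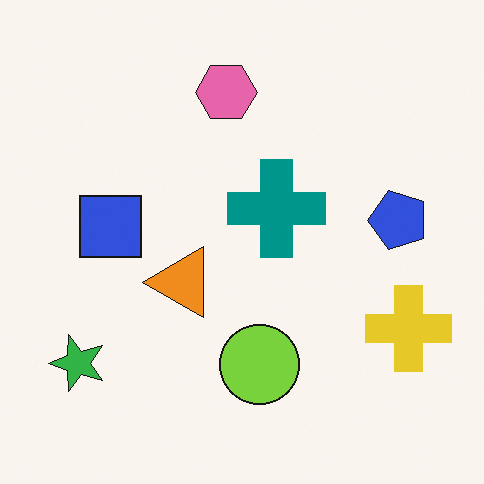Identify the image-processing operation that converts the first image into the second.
This is the original image transposed (reflected across the top-left ↔ bottom-right diagonal).

Shapes have swapped their row and column positions — what was in the top-right is now in the bottom-left — a diagonal reflection.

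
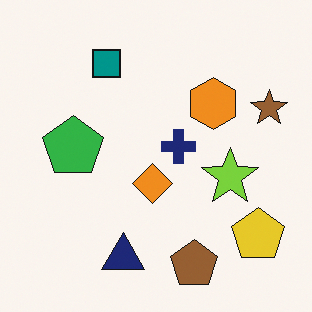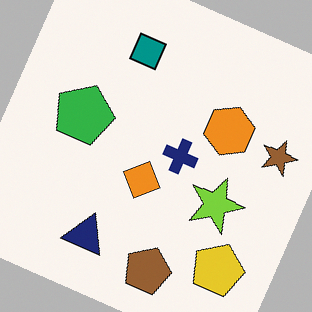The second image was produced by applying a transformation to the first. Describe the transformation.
Rotated clockwise by a moderate amount.

Every shape is tilted by the same angle and the image corners show triangular fill wedges — a whole-image rotation by a non-right angle.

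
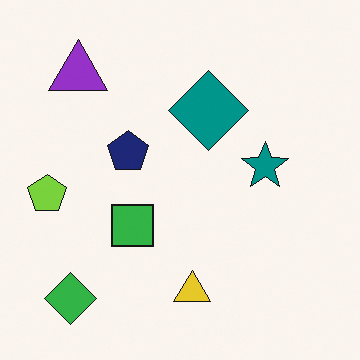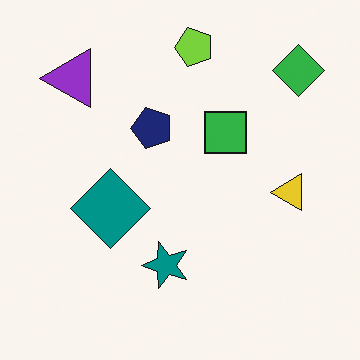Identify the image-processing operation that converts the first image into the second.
The transformation is: transposed (reflected across the top-left ↔ bottom-right diagonal).

Shapes have swapped their row and column positions — what was in the top-right is now in the bottom-left — a diagonal reflection.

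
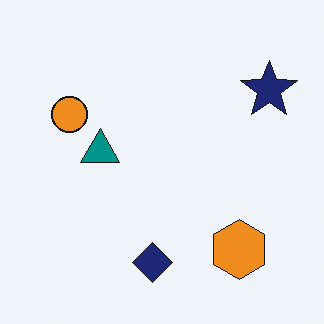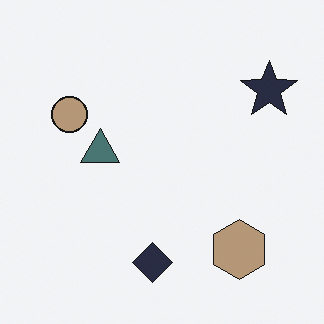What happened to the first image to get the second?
Heavily desaturated.

All colors are more muted and greyish — a global saturation change.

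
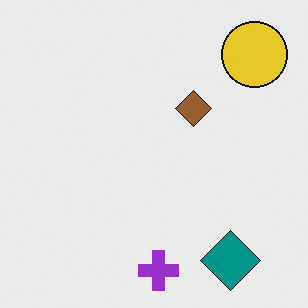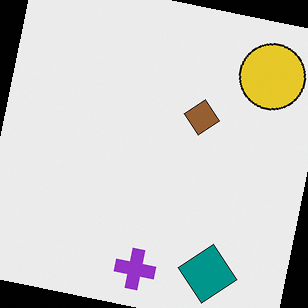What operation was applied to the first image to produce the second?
The second image is the first rotated clockwise by a small amount.

Every shape is tilted by the same angle and the image corners show triangular fill wedges — a whole-image rotation by a non-right angle.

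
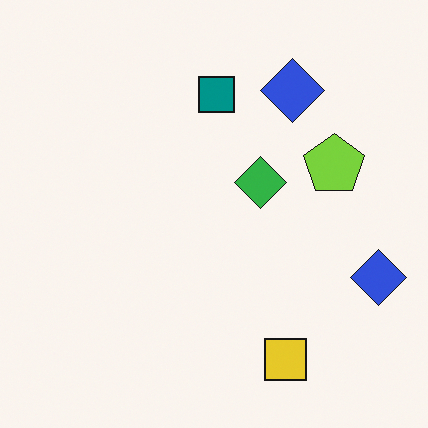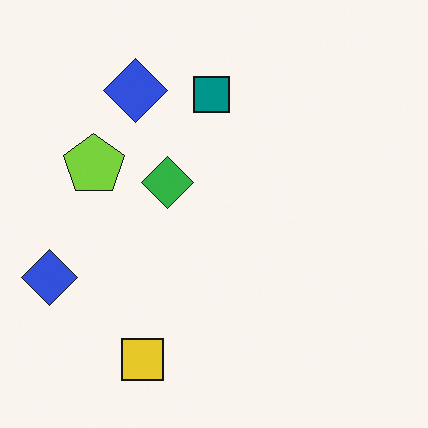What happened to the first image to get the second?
The transformation is: flipped horizontally (left ↔ right).

The lime pentagon is in the right of the first image and the left of the second — shapes on opposite sides of the vertical midline have swapped in a mirror flip.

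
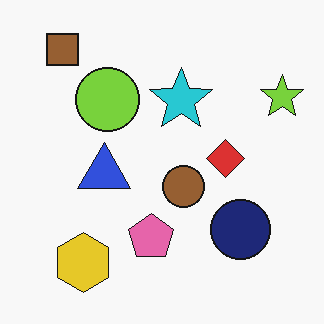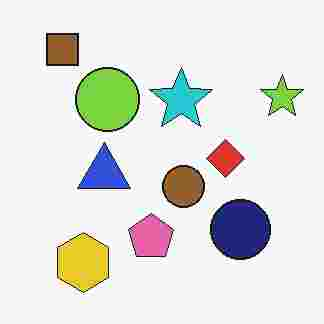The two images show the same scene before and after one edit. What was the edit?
The image was degraded with heavy JPEG compression.

Blocky 8×8 compression artifacts appear around shape edges and the flat background shows ringing — characteristic JPEG degradation.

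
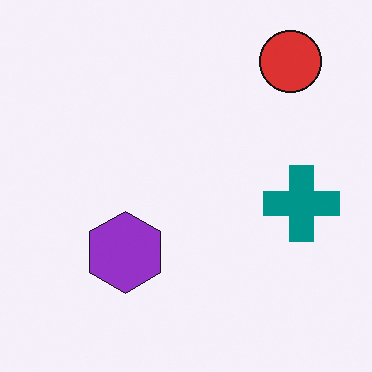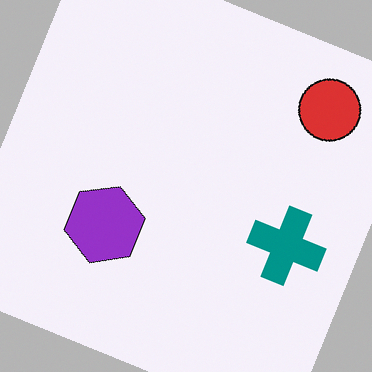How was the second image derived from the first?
The image was rotated clockwise by a clearly visible amount.

Every shape is tilted by the same angle and the image corners show triangular fill wedges — a whole-image rotation by a non-right angle.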